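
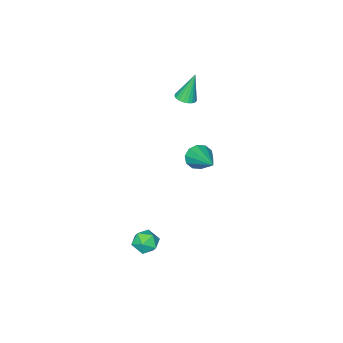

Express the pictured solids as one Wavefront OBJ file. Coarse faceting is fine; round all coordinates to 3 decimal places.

v -2.784 -1.51 2.898
v -2.462 -1.054 2.932
v -3.236 -1.31 4.482
v -2.665 -0.964 2.862
v -2.889 -0.969 2.799
v -3.095 -1.067 2.753
v -3.247 -1.242 2.732
v -3.319 -1.464 2.739
v -3.299 -1.693 2.774
v -3.189 -1.891 2.83
v -3.01 -2.023 2.898
v -2.791 -2.066 2.966
v -2.572 -2.013 3.022
v -2.389 -1.873 3.056
v -2.274 -1.671 3.063
v -2.248 -1.44 3.042
v -2.314 -1.222 2.995
v 0.788 2.885 3.183
v 1.054 2.5 3.691
v 1.532 4.495 4.017
v 1.344 2.526 3.38
v 1.422 2.69 2.994
v 1.258 2.928 2.68
v 0.915 3.149 2.559
v 0.523 3.27 2.676
v 0.232 3.243 2.987
v 0.154 3.079 3.373
v 0.318 2.841 3.687
v 0.662 2.62 3.808
v 3.9 3.23 -1.284
v 4.379 2.847 -1.65
v 3.421 2.253 -0.89
v 3.9 1.87 -1.256
v 4.108 2.258 -0.692
v 4.404 2.861 -0.936
v 3.396 2.239 -1.604
v 3.692 2.842 -1.848
v 4.068 2.234 -1.848
v 4.508 2.246 -1.285
v 3.292 2.854 -1.255
v 3.732 2.866 -0.692
f 2 1 4
f 2 4 3
f 4 1 5
f 4 5 3
f 5 1 6
f 5 6 3
f 6 1 7
f 6 7 3
f 7 1 8
f 7 8 3
f 8 1 9
f 8 9 3
f 9 1 10
f 9 10 3
f 10 1 11
f 10 11 3
f 11 1 12
f 11 12 3
f 12 1 13
f 12 13 3
f 13 1 14
f 13 14 3
f 14 1 15
f 14 15 3
f 15 1 16
f 15 16 3
f 16 1 17
f 16 17 3
f 17 1 2
f 17 2 3
f 19 18 21
f 19 21 20
f 21 18 22
f 21 22 20
f 22 18 23
f 22 23 20
f 23 18 24
f 23 24 20
f 24 18 25
f 24 25 20
f 25 18 26
f 25 26 20
f 26 18 27
f 26 27 20
f 27 18 28
f 27 28 20
f 28 18 29
f 28 29 20
f 29 18 19
f 29 19 20
f 30 41 35
f 30 35 31
f 30 31 37
f 30 37 40
f 30 40 41
f 31 35 39
f 35 41 34
f 41 40 32
f 40 37 36
f 37 31 38
f 33 39 34
f 33 34 32
f 33 32 36
f 33 36 38
f 33 38 39
f 34 39 35
f 32 34 41
f 36 32 40
f 38 36 37
f 39 38 31



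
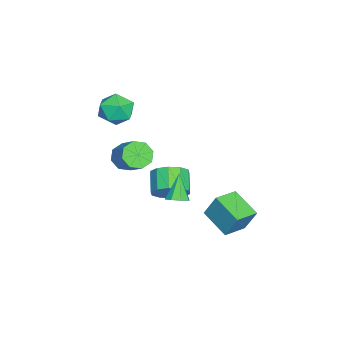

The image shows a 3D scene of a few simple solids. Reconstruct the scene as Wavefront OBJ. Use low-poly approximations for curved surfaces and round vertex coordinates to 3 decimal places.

v 0.311 -0.607 -2.658
v 0.933 -1.189 -1.994
v -0.229 -1.476 -1.158
v -0.851 -0.893 -1.822
v 0.933 -0.558 -1.777
v -0.229 -0.845 -0.941
v 0.696 0.054 -1.896
v -0.465 -0.232 -1.06
v 0.312 0.414 -2.306
v -0.85 0.128 -1.47
v -0.072 0.384 -2.851
v -1.234 0.098 -2.015
v -0.311 -0.024 -3.322
v -1.473 -0.311 -2.486
v -0.311 -0.655 -3.539
v -1.473 -0.942 -2.703
v -0.075 -1.268 -3.42
v -1.236 -1.554 -2.584
v 0.31 -1.628 -3.01
v -0.852 -1.914 -2.174
v 0.694 -1.598 -2.465
v -0.468 -1.884 -1.629
v -0.46 -3.319 4.025
v 0.302 -2.552 4.298
v 0.838 -4.368 3.342
v 1.6 -3.601 3.615
v 1.078 -4.176 4.414
v 0.275 -3.528 4.836
v 0.865 -3.392 2.804
v 0.062 -2.744 3.226
v 1.121 -2.598 3.543
v 1.252 -3.082 4.538
v -0.112 -3.838 3.102
v 0.019 -4.322 4.097
v 0.75 2.359 -2.916
v 0.927 3.02 -1.469
v 1.816 3.702 -3.66
v 1.993 4.364 -2.214
v 1.947 1.536 -2.686
v 2.124 2.198 -1.24
v 3.013 2.88 -3.431
v 3.19 3.541 -1.984
v 1.736 -2.649 1.003
v 2.165 -2.325 0.294
v 3.193 -1.466 1.308
v 2.764 -1.791 2.017
v 1.644 -1.93 0.487
v 2.672 -1.071 1.501
v 1.178 -1.956 0.982
v 2.206 -1.098 1.997
v 1.038 -2.389 1.49
v 2.066 -1.53 2.504
v 1.307 -2.974 1.712
v 2.335 -2.115 2.726
v 1.828 -3.369 1.519
v 2.856 -2.51 2.533
v 2.294 -3.342 1.023
v 3.322 -2.484 2.038
v 2.434 -2.91 0.516
v 3.462 -2.051 1.53
v 4.39 0.624 0.064
v 4.86 0.923 0.418
v 3.43 0.536 1.416
v 4.537 1.251 0.209
v 4.127 1.211 -0.084
v 3.872 0.828 -0.29
v 3.92 0.325 -0.289
v 4.243 -0.003 -0.081
v 4.652 0.037 0.212
v 4.908 0.421 0.419
f 2 1 5
f 2 5 3
f 3 5 6
f 3 6 4
f 5 1 7
f 5 7 6
f 6 7 8
f 6 8 4
f 7 1 9
f 7 9 8
f 8 9 10
f 8 10 4
f 9 1 11
f 9 11 10
f 10 11 12
f 10 12 4
f 11 1 13
f 11 13 12
f 12 13 14
f 12 14 4
f 13 1 15
f 13 15 14
f 14 15 16
f 14 16 4
f 15 1 17
f 15 17 16
f 16 17 18
f 16 18 4
f 17 1 19
f 17 19 18
f 18 19 20
f 18 20 4
f 19 1 21
f 19 21 20
f 20 21 22
f 20 22 4
f 21 1 2
f 21 2 22
f 22 2 3
f 22 3 4
f 23 34 28
f 23 28 24
f 23 24 30
f 23 30 33
f 23 33 34
f 24 28 32
f 28 34 27
f 34 33 25
f 33 30 29
f 30 24 31
f 26 32 27
f 26 27 25
f 26 25 29
f 26 29 31
f 26 31 32
f 27 32 28
f 25 27 34
f 29 25 33
f 31 29 30
f 32 31 24
f 36 38 35
f 39 36 35
f 35 38 37
f 37 39 35
f 36 42 38
f 40 36 39
f 40 42 36
f 38 42 37
f 41 39 37
f 37 42 41
f 41 40 39
f 42 40 41
f 44 43 47
f 44 47 45
f 45 47 48
f 45 48 46
f 47 43 49
f 47 49 48
f 48 49 50
f 48 50 46
f 49 43 51
f 49 51 50
f 50 51 52
f 50 52 46
f 51 43 53
f 51 53 52
f 52 53 54
f 52 54 46
f 53 43 55
f 53 55 54
f 54 55 56
f 54 56 46
f 55 43 57
f 55 57 56
f 56 57 58
f 56 58 46
f 57 43 59
f 57 59 58
f 58 59 60
f 58 60 46
f 59 43 44
f 59 44 60
f 60 44 45
f 60 45 46
f 62 61 64
f 62 64 63
f 64 61 65
f 64 65 63
f 65 61 66
f 65 66 63
f 66 61 67
f 66 67 63
f 67 61 68
f 67 68 63
f 68 61 69
f 68 69 63
f 69 61 70
f 69 70 63
f 70 61 62
f 70 62 63



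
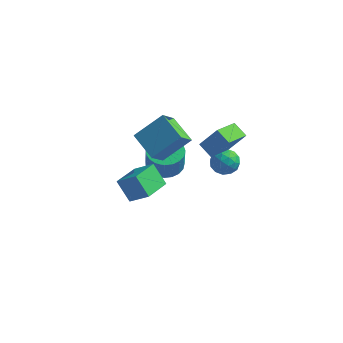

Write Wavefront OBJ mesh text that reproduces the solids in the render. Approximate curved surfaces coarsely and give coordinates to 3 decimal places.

v -3.004 -4.602 0.269
v -1.923 -4.656 1.108
v -2.748 -2.998 0.042
v -1.667 -3.052 0.881
v -2.173 -4.888 -0.821
v -1.092 -4.942 0.018
v -1.917 -3.284 -1.048
v -0.836 -3.338 -0.209
v 0.501 1.876 -1.204
v 0.158 0.265 -0.642
v -0.307 2.222 -0.706
v -0.65 0.611 -0.145
v 1.39 2.129 0.065
v 1.047 0.518 0.626
v 0.582 2.475 0.562
v 0.239 0.864 1.124
v -0.654 3.448 -2.922
v 0.221 3.524 -2.829
v -0.461 2.476 -3.951
v 0.414 2.552 -3.858
v -0.067 2.179 -3.218
v -0.187 2.78 -2.582
v -0.053 3.22 -4.198
v -0.173 3.821 -3.562
v 0.592 3.382 -3.618
v 0.584 2.74 -3.012
v -0.824 3.26 -3.768
v -0.832 2.618 -3.162
v -0.233 3.572 -2.785
v -0.007 2.428 -3.995
v -0.29 2.21 -3.619
v 0.225 2.254 -3.564
v -0.473 3.135 -2.64
v 0.041 3.179 -2.585
v -0.128 2.389 -2.814
v -0.281 2.821 -4.195
v 0.233 2.865 -4.14
v -0.465 3.746 -3.216
v 0.05 3.79 -3.161
v -0.112 3.611 -3.966
v 0.499 3.533 -3.194
v 0.613 2.961 -3.799
v 0.338 3.354 -3.999
v 0.268 3.707 -3.625
v 0.494 3.155 -2.838
v 0.607 2.583 -3.443
v 0.324 2.365 -3.067
v 0.254 2.718 -2.693
v 0.712 3.072 -3.302
v -0.847 3.417 -3.337
v -0.734 2.845 -3.942
v -0.494 3.282 -4.087
v -0.564 3.635 -3.713
v -0.853 3.039 -2.981
v -0.739 2.467 -3.586
v -0.508 2.293 -3.155
v -0.578 2.646 -2.781
v -0.952 2.928 -3.478
v -3.955 -0.386 0.268
v -2.734 0.624 1.569
v -3.746 0.59 -0.685
v -2.525 1.599 0.616
v -2.535 -1.299 -0.356
v -1.314 -0.29 0.945
v -2.326 -0.324 -1.309
v -1.105 0.686 -0.008
v -3.294 2.18 -3.992
v -2.233 2.236 -4.123
v -2.026 1.837 -2.619
v -3.086 1.78 -2.488
v -2.333 2.651 -3.999
v -2.126 2.252 -2.495
v -2.599 2.985 -3.874
v -2.392 2.586 -2.37
v -2.986 3.18 -3.769
v -2.778 2.78 -2.265
v -3.425 3.201 -3.703
v -3.218 2.802 -2.199
v -3.842 3.046 -3.686
v -3.634 2.647 -2.182
v -4.164 2.741 -3.723
v -3.956 2.342 -2.219
v -4.335 2.339 -3.806
v -4.128 1.94 -2.302
v -4.327 1.91 -3.921
v -4.119 1.511 -2.417
v -4.14 1.527 -4.049
v -3.932 1.128 -2.545
v -3.806 1.257 -4.166
v -3.599 0.857 -2.662
v -3.384 1.146 -4.254
v -3.177 0.747 -2.75
v -2.946 1.214 -4.296
v -2.739 0.815 -2.792
v -2.569 1.449 -4.286
v -2.361 1.05 -2.782
v -2.317 1.811 -4.225
v -2.109 1.411 -2.721
f 2 4 1
f 5 2 1
f 1 4 3
f 3 5 1
f 2 8 4
f 6 2 5
f 6 8 2
f 4 8 3
f 7 5 3
f 3 8 7
f 7 6 5
f 8 6 7
f 10 12 9
f 13 10 9
f 9 12 11
f 11 13 9
f 10 16 12
f 14 10 13
f 14 16 10
f 12 16 11
f 15 13 11
f 11 16 15
f 15 14 13
f 16 14 15
f 17 54 33
f 54 28 57
f 33 57 22
f 54 57 33
f 17 33 29
f 33 22 34
f 29 34 18
f 33 34 29
f 17 29 38
f 29 18 39
f 38 39 24
f 29 39 38
f 17 38 50
f 38 24 53
f 50 53 27
f 38 53 50
f 17 50 54
f 50 27 58
f 54 58 28
f 50 58 54
f 18 34 45
f 34 22 48
f 45 48 26
f 34 48 45
f 22 57 35
f 57 28 56
f 35 56 21
f 57 56 35
f 28 58 55
f 58 27 51
f 55 51 19
f 58 51 55
f 27 53 52
f 53 24 40
f 52 40 23
f 53 40 52
f 24 39 44
f 39 18 41
f 44 41 25
f 39 41 44
f 20 46 32
f 46 26 47
f 32 47 21
f 46 47 32
f 20 32 30
f 32 21 31
f 30 31 19
f 32 31 30
f 20 30 37
f 30 19 36
f 37 36 23
f 30 36 37
f 20 37 42
f 37 23 43
f 42 43 25
f 37 43 42
f 20 42 46
f 42 25 49
f 46 49 26
f 42 49 46
f 21 47 35
f 47 26 48
f 35 48 22
f 47 48 35
f 19 31 55
f 31 21 56
f 55 56 28
f 31 56 55
f 23 36 52
f 36 19 51
f 52 51 27
f 36 51 52
f 25 43 44
f 43 23 40
f 44 40 24
f 43 40 44
f 26 49 45
f 49 25 41
f 45 41 18
f 49 41 45
f 60 62 59
f 63 60 59
f 59 62 61
f 61 63 59
f 60 66 62
f 64 60 63
f 64 66 60
f 62 66 61
f 65 63 61
f 61 66 65
f 65 64 63
f 66 64 65
f 68 67 71
f 68 71 69
f 69 71 72
f 69 72 70
f 71 67 73
f 71 73 72
f 72 73 74
f 72 74 70
f 73 67 75
f 73 75 74
f 74 75 76
f 74 76 70
f 75 67 77
f 75 77 76
f 76 77 78
f 76 78 70
f 77 67 79
f 77 79 78
f 78 79 80
f 78 80 70
f 79 67 81
f 79 81 80
f 80 81 82
f 80 82 70
f 81 67 83
f 81 83 82
f 82 83 84
f 82 84 70
f 83 67 85
f 83 85 84
f 84 85 86
f 84 86 70
f 85 67 87
f 85 87 86
f 86 87 88
f 86 88 70
f 87 67 89
f 87 89 88
f 88 89 90
f 88 90 70
f 89 67 91
f 89 91 90
f 90 91 92
f 90 92 70
f 91 67 93
f 91 93 92
f 92 93 94
f 92 94 70
f 93 67 95
f 93 95 94
f 94 95 96
f 94 96 70
f 95 67 97
f 95 97 96
f 96 97 98
f 96 98 70
f 97 67 68
f 97 68 98
f 98 68 69
f 98 69 70



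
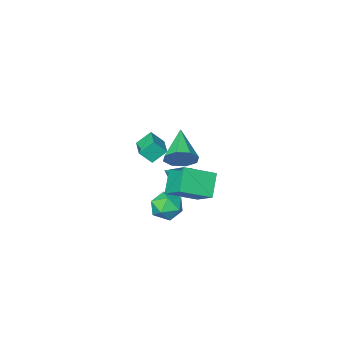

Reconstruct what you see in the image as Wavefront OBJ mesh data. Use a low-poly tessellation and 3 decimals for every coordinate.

v 2.399 0.533 -3.771
v 3.366 0.247 -3.806
v 1.934 -1.007 -4.054
v 2.901 -1.293 -4.089
v 2.493 -0.999 -3.214
v 2.781 -0.048 -3.039
v 2.519 -0.712 -4.821
v 2.807 0.239 -4.646
v 3.441 -0.522 -4.455
v 3.425 -0.7 -3.462
v 1.875 -0.06 -4.398
v 1.859 -0.238 -3.405
v 1.117 -3.345 -1.009
v 1.74 -3.692 -0.252
v 1.699 -1.992 -0.867
v 2.322 -2.339 -0.11
v 1.898 -3.601 -1.77
v 2.521 -3.948 -1.013
v 2.48 -2.248 -1.628
v 3.103 -2.595 -0.871
v 0.478 -1.939 -3.634
v 1.107 -1.704 -4.292
v 1.982 -1.801 -2.146
v 0.827 -1.175 -4.057
v 0.383 -1.004 -3.625
v -0.016 -1.27 -3.196
v -0.184 -1.849 -2.973
v -0.042 -2.47 -3.059
v 0.343 -2.843 -3.414
v 0.792 -2.793 -3.872
v 1.093 -2.343 -4.218
v 3.259 0.953 -0.041
v 3.231 2.401 0.994
v 1.593 1.45 -0.781
v 1.565 2.898 0.253
v 3.995 1.762 -1.153
v 3.967 3.21 -0.119
v 2.329 2.259 -1.894
v 2.301 3.707 -0.859
v 4.396 4.111 2.988
v 4.808 4.341 3.777
v 3.464 2.469 3.952
v 4.181 4.652 3.7
v 3.68 4.646 3.206
v 3.598 4.326 2.583
v 3.984 3.881 2.198
v 4.611 3.57 2.275
v 5.112 3.576 2.77
v 5.194 3.895 3.392
f 1 12 6
f 1 6 2
f 1 2 8
f 1 8 11
f 1 11 12
f 2 6 10
f 6 12 5
f 12 11 3
f 11 8 7
f 8 2 9
f 4 10 5
f 4 5 3
f 4 3 7
f 4 7 9
f 4 9 10
f 5 10 6
f 3 5 12
f 7 3 11
f 9 7 8
f 10 9 2
f 14 16 13
f 17 14 13
f 13 16 15
f 15 17 13
f 14 20 16
f 18 14 17
f 18 20 14
f 16 20 15
f 19 17 15
f 15 20 19
f 19 18 17
f 20 18 19
f 22 21 24
f 22 24 23
f 24 21 25
f 24 25 23
f 25 21 26
f 25 26 23
f 26 21 27
f 26 27 23
f 27 21 28
f 27 28 23
f 28 21 29
f 28 29 23
f 29 21 30
f 29 30 23
f 30 21 31
f 30 31 23
f 31 21 22
f 31 22 23
f 33 35 32
f 36 33 32
f 32 35 34
f 34 36 32
f 33 39 35
f 37 33 36
f 37 39 33
f 35 39 34
f 38 36 34
f 34 39 38
f 38 37 36
f 39 37 38
f 41 40 43
f 41 43 42
f 43 40 44
f 43 44 42
f 44 40 45
f 44 45 42
f 45 40 46
f 45 46 42
f 46 40 47
f 46 47 42
f 47 40 48
f 47 48 42
f 48 40 49
f 48 49 42
f 49 40 41
f 49 41 42



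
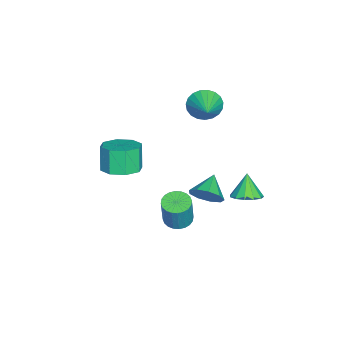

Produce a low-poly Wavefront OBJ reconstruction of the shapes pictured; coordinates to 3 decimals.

v 0.344 0.774 -2.718
v 0.704 0.355 -1.969
v -0.864 0.906 -2.062
v 0.794 0.984 -1.931
v 0.673 1.514 -2.261
v 0.398 1.698 -2.805
v 0.098 1.45 -3.307
v -0.087 0.885 -3.534
v -0.071 0.268 -3.379
v 0.14 -0.112 -2.914
v 0.446 -0.078 -2.358
v -1.843 0.179 2.452
v -1.418 -0.08 1.666
v -0.397 0.621 3.088
v -1.499 0.292 1.595
v -1.641 0.643 1.671
v -1.817 0.915 1.883
v -1.997 1.059 2.193
v -2.151 1.051 2.548
v -2.252 0.893 2.886
v -2.282 0.611 3.149
v -2.236 0.254 3.291
v -2.122 -0.115 3.288
v -1.959 -0.434 3.141
v -1.777 -0.646 2.874
v -1.606 -0.716 2.535
v -1.476 -0.631 2.18
v -1.409 -0.406 1.873
v 2.937 -0.056 -2.258
v 3.392 -0.628 -2.372
v 3.818 -0.616 -0.737
v 3.363 -0.044 -0.622
v 3.569 -0.405 -2.42
v 3.995 -0.393 -0.784
v 3.65 -0.129 -2.443
v 4.076 -0.117 -0.807
v 3.622 0.158 -2.438
v 4.048 0.17 -0.802
v 3.49 0.413 -2.405
v 3.916 0.425 -0.77
v 3.274 0.596 -2.35
v 3.7 0.608 -0.715
v 3.006 0.68 -2.281
v 3.432 0.692 -0.646
v 2.728 0.652 -2.209
v 3.154 0.664 -0.573
v 2.482 0.516 -2.143
v 2.908 0.528 -0.508
v 2.305 0.293 -2.096
v 2.731 0.305 -0.46
v 2.224 0.017 -2.073
v 2.65 0.029 -0.437
v 2.252 -0.27 -2.078
v 2.678 -0.258 -0.442
v 2.384 -0.525 -2.11
v 2.81 -0.513 -0.475
v 2.6 -0.708 -2.165
v 3.026 -0.696 -0.53
v 2.868 -0.792 -2.234
v 3.294 -0.78 -0.599
v 3.146 -0.764 -2.307
v 3.572 -0.752 -0.671
v 0.193 -3.575 -1.574
v 1.069 -3.111 -1.199
v 0.543 -3.241 0.189
v -0.333 -3.705 -0.186
v 0.484 -2.576 -1.37
v -0.042 -2.706 0.018
v -0.272 -2.626 -1.661
v -0.798 -2.757 -0.273
v -0.755 -3.232 -1.901
v -1.281 -3.362 -0.513
v -0.683 -4.039 -1.949
v -1.209 -4.169 -0.561
v -0.098 -4.574 -1.778
v -0.624 -4.704 -0.39
v 0.658 -4.523 -1.487
v 0.132 -4.654 -0.099
v 1.141 -3.918 -1.247
v 0.615 -4.048 0.141
v -0.7 2.605 -3.314
v 0.056 2.629 -2.906
v -1.36 2.475 -2.086
v -0.096 3.088 -2.939
v -0.44 3.394 -3.091
v -0.867 3.449 -3.314
v -1.241 3.236 -3.537
v -1.443 2.823 -3.689
v -1.409 2.341 -3.723
v -1.151 1.942 -3.626
v -0.749 1.754 -3.431
v -0.332 1.837 -3.198
v -0.032 2.163 -3.002
f 2 1 4
f 2 4 3
f 4 1 5
f 4 5 3
f 5 1 6
f 5 6 3
f 6 1 7
f 6 7 3
f 7 1 8
f 7 8 3
f 8 1 9
f 8 9 3
f 9 1 10
f 9 10 3
f 10 1 11
f 10 11 3
f 11 1 2
f 11 2 3
f 13 12 15
f 13 15 14
f 15 12 16
f 15 16 14
f 16 12 17
f 16 17 14
f 17 12 18
f 17 18 14
f 18 12 19
f 18 19 14
f 19 12 20
f 19 20 14
f 20 12 21
f 20 21 14
f 21 12 22
f 21 22 14
f 22 12 23
f 22 23 14
f 23 12 24
f 23 24 14
f 24 12 25
f 24 25 14
f 25 12 26
f 25 26 14
f 26 12 27
f 26 27 14
f 27 12 28
f 27 28 14
f 28 12 13
f 28 13 14
f 30 29 33
f 30 33 31
f 31 33 34
f 31 34 32
f 33 29 35
f 33 35 34
f 34 35 36
f 34 36 32
f 35 29 37
f 35 37 36
f 36 37 38
f 36 38 32
f 37 29 39
f 37 39 38
f 38 39 40
f 38 40 32
f 39 29 41
f 39 41 40
f 40 41 42
f 40 42 32
f 41 29 43
f 41 43 42
f 42 43 44
f 42 44 32
f 43 29 45
f 43 45 44
f 44 45 46
f 44 46 32
f 45 29 47
f 45 47 46
f 46 47 48
f 46 48 32
f 47 29 49
f 47 49 48
f 48 49 50
f 48 50 32
f 49 29 51
f 49 51 50
f 50 51 52
f 50 52 32
f 51 29 53
f 51 53 52
f 52 53 54
f 52 54 32
f 53 29 55
f 53 55 54
f 54 55 56
f 54 56 32
f 55 29 57
f 55 57 56
f 56 57 58
f 56 58 32
f 57 29 59
f 57 59 58
f 58 59 60
f 58 60 32
f 59 29 61
f 59 61 60
f 60 61 62
f 60 62 32
f 61 29 30
f 61 30 62
f 62 30 31
f 62 31 32
f 64 63 67
f 64 67 65
f 65 67 68
f 65 68 66
f 67 63 69
f 67 69 68
f 68 69 70
f 68 70 66
f 69 63 71
f 69 71 70
f 70 71 72
f 70 72 66
f 71 63 73
f 71 73 72
f 72 73 74
f 72 74 66
f 73 63 75
f 73 75 74
f 74 75 76
f 74 76 66
f 75 63 77
f 75 77 76
f 76 77 78
f 76 78 66
f 77 63 79
f 77 79 78
f 78 79 80
f 78 80 66
f 79 63 64
f 79 64 80
f 80 64 65
f 80 65 66
f 82 81 84
f 82 84 83
f 84 81 85
f 84 85 83
f 85 81 86
f 85 86 83
f 86 81 87
f 86 87 83
f 87 81 88
f 87 88 83
f 88 81 89
f 88 89 83
f 89 81 90
f 89 90 83
f 90 81 91
f 90 91 83
f 91 81 92
f 91 92 83
f 92 81 93
f 92 93 83
f 93 81 82
f 93 82 83



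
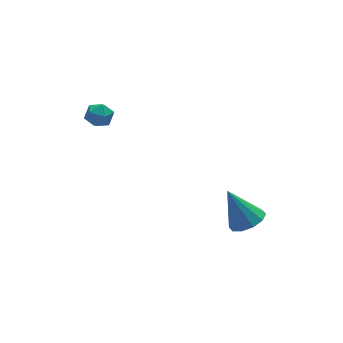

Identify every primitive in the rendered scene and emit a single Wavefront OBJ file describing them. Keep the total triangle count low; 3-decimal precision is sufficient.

v 0.611 -2.244 -3.354
v 0.96 -2.845 -2.938
v 0.069 -1.516 -1.846
v 1.297 -2.479 -2.994
v 1.372 -2.023 -3.187
v 1.156 -1.652 -3.444
v 0.732 -1.507 -3.667
v 0.261 -1.643 -3.77
v -0.076 -2.009 -3.714
v -0.15 -2.465 -3.521
v 0.066 -2.836 -3.264
v 0.49 -2.982 -3.041
v -3.404 3.64 0.112
v -2.943 3.549 0.564
v -3.777 2.671 0.296
v -3.316 2.58 0.748
v -3.798 3.005 0.856
v -3.568 3.604 0.742
v -3.152 2.616 0.118
v -2.922 3.215 0.004
v -2.787 2.916 0.568
v -3.187 3.156 1.024
v -3.533 3.064 -0.164
v -3.933 3.304 0.292
f 2 1 4
f 2 4 3
f 4 1 5
f 4 5 3
f 5 1 6
f 5 6 3
f 6 1 7
f 6 7 3
f 7 1 8
f 7 8 3
f 8 1 9
f 8 9 3
f 9 1 10
f 9 10 3
f 10 1 11
f 10 11 3
f 11 1 12
f 11 12 3
f 12 1 2
f 12 2 3
f 13 24 18
f 13 18 14
f 13 14 20
f 13 20 23
f 13 23 24
f 14 18 22
f 18 24 17
f 24 23 15
f 23 20 19
f 20 14 21
f 16 22 17
f 16 17 15
f 16 15 19
f 16 19 21
f 16 21 22
f 17 22 18
f 15 17 24
f 19 15 23
f 21 19 20
f 22 21 14



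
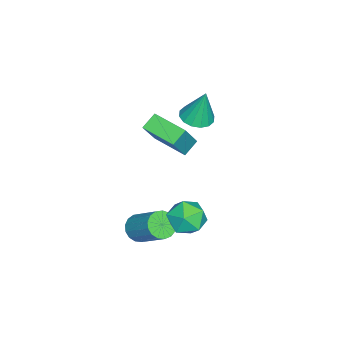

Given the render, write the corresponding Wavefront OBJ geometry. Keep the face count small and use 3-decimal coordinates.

v -2.486 -0.329 1.481
v -1.999 -1.101 1.656
v -2.414 0.169 3.479
v -1.668 -0.764 1.56
v -1.557 -0.311 1.443
v -1.695 0.138 1.336
v -2.044 0.462 1.268
v -2.512 0.574 1.257
v -2.973 0.444 1.306
v -3.304 0.107 1.402
v -3.415 -0.346 1.519
v -3.277 -0.795 1.626
v -2.928 -1.119 1.694
v -2.46 -1.231 1.705
v -3.275 -2.886 -1.664
v -4.082 -2.505 -1.074
v -2.554 -0.972 -1.913
v -3.361 -0.591 -1.324
v -2.059 -3.109 0.144
v -2.866 -2.728 0.733
v -1.338 -1.195 -0.106
v -2.145 -0.814 0.484
v 1.9 -1.88 -4.302
v 2.399 -1.562 -4.898
v 3.16 -0.083 -3.474
v 2.66 -0.4 -2.878
v 2.059 -1.351 -4.936
v 2.819 0.128 -3.511
v 1.682 -1.261 -4.828
v 2.443 0.218 -3.403
v 1.355 -1.313 -4.6
v 2.116 0.166 -3.175
v 1.153 -1.495 -4.303
v 1.914 -0.016 -2.879
v 1.122 -1.764 -4.007
v 1.882 -0.285 -2.582
v 1.269 -2.06 -3.778
v 2.029 -0.581 -2.353
v 1.561 -2.315 -3.669
v 2.321 -0.836 -2.244
v 1.93 -2.47 -3.706
v 2.69 -0.991 -2.281
v 2.292 -2.49 -3.879
v 3.053 -1.01 -2.454
v 2.565 -2.369 -4.149
v 3.325 -0.89 -2.724
v 2.685 -2.137 -4.454
v 3.445 -0.658 -3.029
v 2.625 -1.846 -4.725
v 3.386 -0.367 -3.3
v 1.846 1.168 -1.313
v 2.36 1.855 -2.057
v 3.3 0.045 -1.343
v 3.814 0.732 -2.087
v 3.656 1.073 -1.015
v 2.757 1.766 -0.996
v 2.903 0.134 -2.404
v 2.004 0.827 -2.385
v 3.013 1.216 -2.731
v 3.479 1.796 -1.873
v 2.181 0.104 -1.527
v 2.647 0.684 -0.669
f 2 1 4
f 2 4 3
f 4 1 5
f 4 5 3
f 5 1 6
f 5 6 3
f 6 1 7
f 6 7 3
f 7 1 8
f 7 8 3
f 8 1 9
f 8 9 3
f 9 1 10
f 9 10 3
f 10 1 11
f 10 11 3
f 11 1 12
f 11 12 3
f 12 1 13
f 12 13 3
f 13 1 14
f 13 14 3
f 14 1 2
f 14 2 3
f 16 18 15
f 19 16 15
f 15 18 17
f 17 19 15
f 16 22 18
f 20 16 19
f 20 22 16
f 18 22 17
f 21 19 17
f 17 22 21
f 21 20 19
f 22 20 21
f 24 23 27
f 24 27 25
f 25 27 28
f 25 28 26
f 27 23 29
f 27 29 28
f 28 29 30
f 28 30 26
f 29 23 31
f 29 31 30
f 30 31 32
f 30 32 26
f 31 23 33
f 31 33 32
f 32 33 34
f 32 34 26
f 33 23 35
f 33 35 34
f 34 35 36
f 34 36 26
f 35 23 37
f 35 37 36
f 36 37 38
f 36 38 26
f 37 23 39
f 37 39 38
f 38 39 40
f 38 40 26
f 39 23 41
f 39 41 40
f 40 41 42
f 40 42 26
f 41 23 43
f 41 43 42
f 42 43 44
f 42 44 26
f 43 23 45
f 43 45 44
f 44 45 46
f 44 46 26
f 45 23 47
f 45 47 46
f 46 47 48
f 46 48 26
f 47 23 49
f 47 49 48
f 48 49 50
f 48 50 26
f 49 23 24
f 49 24 50
f 50 24 25
f 50 25 26
f 51 62 56
f 51 56 52
f 51 52 58
f 51 58 61
f 51 61 62
f 52 56 60
f 56 62 55
f 62 61 53
f 61 58 57
f 58 52 59
f 54 60 55
f 54 55 53
f 54 53 57
f 54 57 59
f 54 59 60
f 55 60 56
f 53 55 62
f 57 53 61
f 59 57 58
f 60 59 52



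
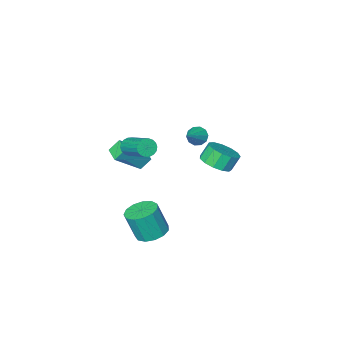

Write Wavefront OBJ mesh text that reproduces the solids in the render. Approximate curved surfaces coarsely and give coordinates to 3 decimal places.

v -0.551 2.606 1.301
v 0.269 2.226 1.816
v -0.31 2.274 2.774
v -1.129 2.654 2.259
v 0.327 2.809 1.821
v -0.252 2.857 2.779
v 0.106 3.328 1.661
v -0.473 3.376 2.619
v -0.324 3.617 1.387
v -0.903 3.666 2.345
v -0.825 3.585 1.086
v -1.404 3.634 2.043
v -1.239 3.243 0.852
v -1.818 3.291 1.81
v -1.435 2.698 0.762
v -2.014 2.746 1.719
v -1.35 2.124 0.842
v -1.929 2.172 1.8
v -1.011 1.703 1.069
v -1.59 1.751 2.026
v -0.526 1.568 1.369
v -1.105 1.617 2.326
v -0.049 1.763 1.647
v -0.628 1.812 2.605
v 1.481 -1.748 0.665
v 3.105 -1.968 1.995
v 1.722 -0.691 0.546
v 3.345 -0.912 1.876
v 2.075 -1.968 -0.096
v 3.698 -2.189 1.234
v 2.315 -0.912 -0.215
v 3.939 -1.132 1.115
v -3.048 -3.02 -0.635
v -2.595 -3.548 -0.822
v -1.792 -2.28 0.315
v -2.559 -3.222 -1.123
v -2.71 -2.82 -1.238
v -2.99 -2.494 -1.122
v -3.292 -2.368 -0.821
v -3.501 -2.492 -0.448
v -3.537 -2.818 -0.146
v -3.386 -3.22 -0.032
v -3.106 -3.547 -0.147
v -2.804 -3.672 -0.449
v 3.757 0.351 3.092
v 4.048 0.625 2.592
v 4.094 2.463 3.628
v 3.803 2.189 4.128
v 3.772 0.665 2.535
v 3.818 2.503 3.57
v 3.493 0.642 2.587
v 3.539 2.48 3.623
v 3.266 0.562 2.74
v 3.312 2.4 3.775
v 3.136 0.44 2.962
v 3.183 2.278 3.998
v 3.13 0.3 3.21
v 3.176 2.138 4.246
v 3.247 0.171 3.435
v 3.294 2.008 4.471
v 3.466 0.077 3.592
v 3.512 1.915 4.628
v 3.742 0.037 3.65
v 3.788 1.875 4.685
v 4.021 0.06 3.597
v 4.067 1.898 4.633
v 4.248 0.14 3.445
v 4.294 1.978 4.48
v 4.377 0.262 3.222
v 4.424 2.1 4.258
v 4.384 0.402 2.974
v 4.43 2.24 4.01
v 4.266 0.532 2.749
v 4.313 2.369 3.785
v 2.542 0.65 -4.783
v 3.569 0.727 -5.035
v 4.065 0.287 -3.148
v 3.038 0.21 -2.897
v 3.396 1.272 -4.863
v 3.892 0.833 -2.976
v 2.953 1.62 -4.666
v 3.449 1.18 -2.779
v 2.379 1.659 -4.505
v 2.875 1.22 -2.618
v 1.856 1.379 -4.434
v 2.353 0.939 -2.547
v 1.552 0.866 -4.473
v 2.048 0.427 -2.586
v 1.562 0.285 -4.611
v 2.058 -0.154 -2.724
v 1.883 -0.18 -4.803
v 2.379 -0.62 -2.916
v 2.413 -0.382 -4.99
v 2.909 -0.821 -3.103
v 2.984 -0.256 -5.111
v 3.48 -0.696 -3.224
v 3.415 0.157 -5.128
v 3.911 -0.282 -3.241
f 2 1 5
f 2 5 3
f 3 5 6
f 3 6 4
f 5 1 7
f 5 7 6
f 6 7 8
f 6 8 4
f 7 1 9
f 7 9 8
f 8 9 10
f 8 10 4
f 9 1 11
f 9 11 10
f 10 11 12
f 10 12 4
f 11 1 13
f 11 13 12
f 12 13 14
f 12 14 4
f 13 1 15
f 13 15 14
f 14 15 16
f 14 16 4
f 15 1 17
f 15 17 16
f 16 17 18
f 16 18 4
f 17 1 19
f 17 19 18
f 18 19 20
f 18 20 4
f 19 1 21
f 19 21 20
f 20 21 22
f 20 22 4
f 21 1 23
f 21 23 22
f 22 23 24
f 22 24 4
f 23 1 2
f 23 2 24
f 24 2 3
f 24 3 4
f 26 28 25
f 29 26 25
f 25 28 27
f 27 29 25
f 26 32 28
f 30 26 29
f 30 32 26
f 28 32 27
f 31 29 27
f 27 32 31
f 31 30 29
f 32 30 31
f 34 33 36
f 34 36 35
f 36 33 37
f 36 37 35
f 37 33 38
f 37 38 35
f 38 33 39
f 38 39 35
f 39 33 40
f 39 40 35
f 40 33 41
f 40 41 35
f 41 33 42
f 41 42 35
f 42 33 43
f 42 43 35
f 43 33 44
f 43 44 35
f 44 33 34
f 44 34 35
f 46 45 49
f 46 49 47
f 47 49 50
f 47 50 48
f 49 45 51
f 49 51 50
f 50 51 52
f 50 52 48
f 51 45 53
f 51 53 52
f 52 53 54
f 52 54 48
f 53 45 55
f 53 55 54
f 54 55 56
f 54 56 48
f 55 45 57
f 55 57 56
f 56 57 58
f 56 58 48
f 57 45 59
f 57 59 58
f 58 59 60
f 58 60 48
f 59 45 61
f 59 61 60
f 60 61 62
f 60 62 48
f 61 45 63
f 61 63 62
f 62 63 64
f 62 64 48
f 63 45 65
f 63 65 64
f 64 65 66
f 64 66 48
f 65 45 67
f 65 67 66
f 66 67 68
f 66 68 48
f 67 45 69
f 67 69 68
f 68 69 70
f 68 70 48
f 69 45 71
f 69 71 70
f 70 71 72
f 70 72 48
f 71 45 73
f 71 73 72
f 72 73 74
f 72 74 48
f 73 45 46
f 73 46 74
f 74 46 47
f 74 47 48
f 76 75 79
f 76 79 77
f 77 79 80
f 77 80 78
f 79 75 81
f 79 81 80
f 80 81 82
f 80 82 78
f 81 75 83
f 81 83 82
f 82 83 84
f 82 84 78
f 83 75 85
f 83 85 84
f 84 85 86
f 84 86 78
f 85 75 87
f 85 87 86
f 86 87 88
f 86 88 78
f 87 75 89
f 87 89 88
f 88 89 90
f 88 90 78
f 89 75 91
f 89 91 90
f 90 91 92
f 90 92 78
f 91 75 93
f 91 93 92
f 92 93 94
f 92 94 78
f 93 75 95
f 93 95 94
f 94 95 96
f 94 96 78
f 95 75 97
f 95 97 96
f 96 97 98
f 96 98 78
f 97 75 76
f 97 76 98
f 98 76 77
f 98 77 78



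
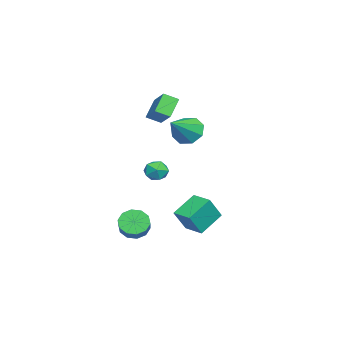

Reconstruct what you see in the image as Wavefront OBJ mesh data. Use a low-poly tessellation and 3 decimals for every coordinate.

v 2.593 0.656 -3.643
v 3.025 0.426 -4.211
v 4.259 0.755 -3.405
v 3.827 0.984 -2.837
v 2.942 0.879 -4.268
v 4.176 1.207 -3.462
v 2.725 1.246 -4.086
v 3.959 1.574 -3.28
v 2.458 1.388 -3.735
v 3.692 1.716 -2.929
v 2.243 1.25 -3.349
v 3.477 1.578 -2.543
v 2.161 0.885 -3.075
v 3.395 1.214 -2.269
v 2.244 0.433 -3.018
v 3.478 0.761 -2.212
v 2.461 0.066 -3.2
v 3.695 0.394 -2.394
v 2.728 -0.076 -3.551
v 3.962 0.252 -2.745
v 2.943 0.062 -3.937
v 4.177 0.39 -3.131
v -1.679 1.06 -1.967
v -1.33 1.318 -1.412
v -1.53 0.002 -1.568
v -1.181 0.26 -1.013
v -1.873 0.373 -1.078
v -1.966 1.027 -1.324
v -0.894 0.293 -1.656
v -0.987 0.947 -1.902
v -0.845 0.844 -1.22
v -1.45 0.894 -0.862
v -1.41 0.426 -2.118
v -2.015 0.476 -1.76
v -1.926 0.778 1.534
v -1.705 0.071 1.909
v -2.758 0.991 2.429
v -2.537 0.284 2.803
v -0.923 1.496 2.297
v -0.702 0.789 2.671
v -1.755 1.709 3.191
v -1.534 1.002 3.566
v 2.669 3.22 2.655
v 3.174 3.548 2.07
v 4.011 2.74 3.545
v 3.021 3.971 2.528
v 2.662 3.955 3.061
v 2.307 3.507 3.356
v 2.164 2.891 3.24
v 2.317 2.468 2.782
v 2.676 2.484 2.249
v 3.031 2.932 1.954
v 0.45 3.542 -3.143
v 1.097 3.122 -1.962
v 1.057 4.448 -3.153
v 1.703 4.028 -1.972
v 1.497 2.832 -3.968
v 2.143 2.412 -2.787
v 2.103 3.738 -3.978
v 2.75 3.318 -2.797
f 2 1 5
f 2 5 3
f 3 5 6
f 3 6 4
f 5 1 7
f 5 7 6
f 6 7 8
f 6 8 4
f 7 1 9
f 7 9 8
f 8 9 10
f 8 10 4
f 9 1 11
f 9 11 10
f 10 11 12
f 10 12 4
f 11 1 13
f 11 13 12
f 12 13 14
f 12 14 4
f 13 1 15
f 13 15 14
f 14 15 16
f 14 16 4
f 15 1 17
f 15 17 16
f 16 17 18
f 16 18 4
f 17 1 19
f 17 19 18
f 18 19 20
f 18 20 4
f 19 1 21
f 19 21 20
f 20 21 22
f 20 22 4
f 21 1 2
f 21 2 22
f 22 2 3
f 22 3 4
f 23 34 28
f 23 28 24
f 23 24 30
f 23 30 33
f 23 33 34
f 24 28 32
f 28 34 27
f 34 33 25
f 33 30 29
f 30 24 31
f 26 32 27
f 26 27 25
f 26 25 29
f 26 29 31
f 26 31 32
f 27 32 28
f 25 27 34
f 29 25 33
f 31 29 30
f 32 31 24
f 36 38 35
f 39 36 35
f 35 38 37
f 37 39 35
f 36 42 38
f 40 36 39
f 40 42 36
f 38 42 37
f 41 39 37
f 37 42 41
f 41 40 39
f 42 40 41
f 44 43 46
f 44 46 45
f 46 43 47
f 46 47 45
f 47 43 48
f 47 48 45
f 48 43 49
f 48 49 45
f 49 43 50
f 49 50 45
f 50 43 51
f 50 51 45
f 51 43 52
f 51 52 45
f 52 43 44
f 52 44 45
f 54 56 53
f 57 54 53
f 53 56 55
f 55 57 53
f 54 60 56
f 58 54 57
f 58 60 54
f 56 60 55
f 59 57 55
f 55 60 59
f 59 58 57
f 60 58 59



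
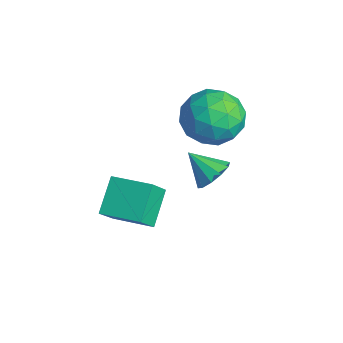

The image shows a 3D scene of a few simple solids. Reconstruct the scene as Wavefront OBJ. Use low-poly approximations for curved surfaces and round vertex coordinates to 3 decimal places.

v 0.767 -0.534 -0.277
v 0.998 -0.2 0.191
v 0.113 -1.026 0.397
v 0.702 -0.008 0.044
v 0.43 -0.016 -0.226
v 0.286 -0.222 -0.515
v 0.327 -0.548 -0.714
v 0.535 -0.868 -0.745
v 0.832 -1.06 -0.598
v 1.104 -1.052 -0.328
v 1.247 -0.845 -0.039
v 1.207 -0.52 0.159
v -1.557 -2.254 -1.992
v -1.215 -2.822 -1.165
v -0.558 -1.408 -1.826
v -0.215 -1.976 -0.998
v -0.825 -2.964 -2.782
v -0.482 -3.532 -1.954
v 0.175 -2.118 -2.615
v 0.517 -2.686 -1.788
v -1.485 0.011 0.806
v -0.903 0.779 0.506
v -0.197 -0.679 1.534
v 0.385 0.089 1.234
v -0.326 0.238 1.934
v -1.123 0.665 1.484
v 0.023 -0.565 0.556
v -0.774 -0.138 0.106
v 0.028 0.424 0.351
v -0.187 0.92 1.203
v -0.913 -0.82 0.837
v -1.128 -0.324 1.689
v -1.307 0.456 0.592
v 0.207 -0.356 1.448
v -0.211 -0.268 1.86
v 0.131 0.183 1.683
v -1.436 0.388 1.167
v -1.094 0.84 0.991
v -0.755 0.522 1.83
v -0.006 -0.74 1.049
v 0.336 -0.288 0.873
v -1.231 -0.083 0.357
v -0.889 0.368 0.18
v -0.345 -0.422 0.21
v -0.418 0.698 0.325
v 0.34 0.293 0.753
v 0.127 -0.092 0.354
v -0.341 0.159 0.089
v -0.545 0.99 0.825
v 0.213 0.584 1.253
v -0.205 0.672 1.665
v -0.674 0.923 1.401
v 0.003 0.781 0.734
v -1.313 -0.484 0.787
v -0.555 -0.89 1.215
v -0.426 -0.823 0.639
v -0.895 -0.572 0.375
v -1.44 -0.193 1.287
v -0.682 -0.598 1.715
v -0.759 -0.059 1.951
v -1.227 0.192 1.686
v -1.103 -0.681 1.306
f 2 1 4
f 2 4 3
f 4 1 5
f 4 5 3
f 5 1 6
f 5 6 3
f 6 1 7
f 6 7 3
f 7 1 8
f 7 8 3
f 8 1 9
f 8 9 3
f 9 1 10
f 9 10 3
f 10 1 11
f 10 11 3
f 11 1 12
f 11 12 3
f 12 1 2
f 12 2 3
f 14 16 13
f 17 14 13
f 13 16 15
f 15 17 13
f 14 20 16
f 18 14 17
f 18 20 14
f 16 20 15
f 19 17 15
f 15 20 19
f 19 18 17
f 20 18 19
f 21 58 37
f 58 32 61
f 37 61 26
f 58 61 37
f 21 37 33
f 37 26 38
f 33 38 22
f 37 38 33
f 21 33 42
f 33 22 43
f 42 43 28
f 33 43 42
f 21 42 54
f 42 28 57
f 54 57 31
f 42 57 54
f 21 54 58
f 54 31 62
f 58 62 32
f 54 62 58
f 22 38 49
f 38 26 52
f 49 52 30
f 38 52 49
f 26 61 39
f 61 32 60
f 39 60 25
f 61 60 39
f 32 62 59
f 62 31 55
f 59 55 23
f 62 55 59
f 31 57 56
f 57 28 44
f 56 44 27
f 57 44 56
f 28 43 48
f 43 22 45
f 48 45 29
f 43 45 48
f 24 50 36
f 50 30 51
f 36 51 25
f 50 51 36
f 24 36 34
f 36 25 35
f 34 35 23
f 36 35 34
f 24 34 41
f 34 23 40
f 41 40 27
f 34 40 41
f 24 41 46
f 41 27 47
f 46 47 29
f 41 47 46
f 24 46 50
f 46 29 53
f 50 53 30
f 46 53 50
f 25 51 39
f 51 30 52
f 39 52 26
f 51 52 39
f 23 35 59
f 35 25 60
f 59 60 32
f 35 60 59
f 27 40 56
f 40 23 55
f 56 55 31
f 40 55 56
f 29 47 48
f 47 27 44
f 48 44 28
f 47 44 48
f 30 53 49
f 53 29 45
f 49 45 22
f 53 45 49



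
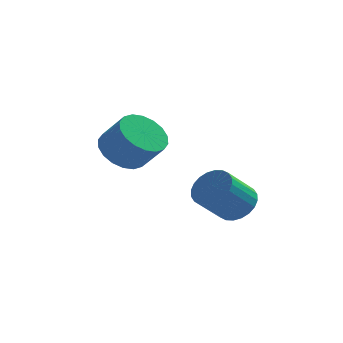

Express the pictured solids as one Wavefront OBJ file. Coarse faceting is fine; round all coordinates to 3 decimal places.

v -0.627 -0.008 -1.043
v -0.166 -0.603 -1.656
v 0.628 -1.026 -0.65
v 0.167 -0.432 -0.037
v 0.064 -0.238 -1.684
v 0.858 -0.661 -0.678
v 0.157 0.172 -1.586
v 0.951 -0.251 -0.579
v 0.095 0.546 -1.379
v 0.889 0.123 -0.373
v -0.11 0.81 -1.107
v 0.683 0.387 -0.1
v -0.418 0.912 -0.821
v 0.376 0.489 0.185
v -0.767 0.832 -0.58
v 0.027 0.409 0.427
v -1.088 0.586 -0.43
v -0.294 0.163 0.576
v -1.318 0.221 -0.402
v -0.524 -0.202 0.604
v -1.411 -0.189 -0.501
v -0.617 -0.612 0.506
v -1.349 -0.563 -0.707
v -0.555 -0.986 0.299
v -1.143 -0.827 -0.98
v -0.35 -1.25 0.027
v -0.836 -0.929 -1.265
v -0.042 -1.352 -0.259
v -0.487 -0.849 -1.507
v 0.307 -1.272 -0.5
v 3.392 -2.204 -2.383
v 4.073 -2.51 -2.094
v 3.308 -3.262 -1.089
v 2.628 -2.956 -1.377
v 4.045 -2.251 -1.922
v 3.28 -3.004 -0.917
v 3.917 -1.985 -1.82
v 3.152 -2.738 -0.815
v 3.71 -1.753 -1.803
v 2.945 -2.505 -0.798
v 3.454 -1.589 -1.875
v 2.689 -2.341 -0.87
v 3.189 -1.518 -2.024
v 2.424 -2.27 -1.019
v 2.955 -1.552 -2.228
v 2.19 -2.304 -1.223
v 2.787 -1.685 -2.455
v 2.023 -2.438 -1.45
v 2.712 -1.898 -2.671
v 1.947 -2.65 -1.666
v 2.74 -2.156 -2.843
v 1.975 -2.909 -1.838
v 2.868 -2.422 -2.945
v 2.103 -3.175 -1.94
v 3.075 -2.655 -2.962
v 2.31 -3.407 -1.957
v 3.331 -2.819 -2.89
v 2.566 -3.571 -1.885
v 3.596 -2.89 -2.741
v 2.831 -3.642 -1.736
v 3.83 -2.856 -2.537
v 3.065 -3.608 -1.532
v 3.997 -2.722 -2.31
v 3.233 -3.475 -1.305
f 2 1 5
f 2 5 3
f 3 5 6
f 3 6 4
f 5 1 7
f 5 7 6
f 6 7 8
f 6 8 4
f 7 1 9
f 7 9 8
f 8 9 10
f 8 10 4
f 9 1 11
f 9 11 10
f 10 11 12
f 10 12 4
f 11 1 13
f 11 13 12
f 12 13 14
f 12 14 4
f 13 1 15
f 13 15 14
f 14 15 16
f 14 16 4
f 15 1 17
f 15 17 16
f 16 17 18
f 16 18 4
f 17 1 19
f 17 19 18
f 18 19 20
f 18 20 4
f 19 1 21
f 19 21 20
f 20 21 22
f 20 22 4
f 21 1 23
f 21 23 22
f 22 23 24
f 22 24 4
f 23 1 25
f 23 25 24
f 24 25 26
f 24 26 4
f 25 1 27
f 25 27 26
f 26 27 28
f 26 28 4
f 27 1 29
f 27 29 28
f 28 29 30
f 28 30 4
f 29 1 2
f 29 2 30
f 30 2 3
f 30 3 4
f 32 31 35
f 32 35 33
f 33 35 36
f 33 36 34
f 35 31 37
f 35 37 36
f 36 37 38
f 36 38 34
f 37 31 39
f 37 39 38
f 38 39 40
f 38 40 34
f 39 31 41
f 39 41 40
f 40 41 42
f 40 42 34
f 41 31 43
f 41 43 42
f 42 43 44
f 42 44 34
f 43 31 45
f 43 45 44
f 44 45 46
f 44 46 34
f 45 31 47
f 45 47 46
f 46 47 48
f 46 48 34
f 47 31 49
f 47 49 48
f 48 49 50
f 48 50 34
f 49 31 51
f 49 51 50
f 50 51 52
f 50 52 34
f 51 31 53
f 51 53 52
f 52 53 54
f 52 54 34
f 53 31 55
f 53 55 54
f 54 55 56
f 54 56 34
f 55 31 57
f 55 57 56
f 56 57 58
f 56 58 34
f 57 31 59
f 57 59 58
f 58 59 60
f 58 60 34
f 59 31 61
f 59 61 60
f 60 61 62
f 60 62 34
f 61 31 63
f 61 63 62
f 62 63 64
f 62 64 34
f 63 31 32
f 63 32 64
f 64 32 33
f 64 33 34



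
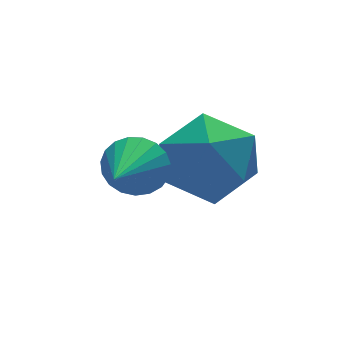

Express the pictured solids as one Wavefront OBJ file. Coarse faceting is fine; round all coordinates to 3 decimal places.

v 1.151 1.853 -2.037
v 2.28 1.399 -1.956
v 0.42 0.021 -2.104
v 1.549 -0.433 -2.023
v 1.05 0.137 -1.067
v 1.502 1.27 -1.025
v 1.198 0.15 -3.035
v 1.65 1.283 -2.993
v 2.309 0.347 -2.572
v 2.218 0.339 -1.356
v 0.482 1.081 -2.704
v 0.391 1.073 -1.488
v -0.097 1.19 -2.093
v 0.484 0.934 -1.694
v -1.123 0.03 -1.347
v 0.369 1.155 -1.507
v 0.174 1.383 -1.421
v -0.068 1.578 -1.452
v -0.315 1.705 -1.593
v -0.524 1.743 -1.821
v -0.659 1.686 -2.097
v -0.697 1.543 -2.371
v -0.632 1.339 -2.598
v -0.473 1.109 -2.737
v -0.25 0.894 -2.765
v 0 0.729 -2.677
v 0.233 0.644 -2.488
v 0.409 0.654 -2.231
v 0.498 0.756 -1.95
f 1 12 6
f 1 6 2
f 1 2 8
f 1 8 11
f 1 11 12
f 2 6 10
f 6 12 5
f 12 11 3
f 11 8 7
f 8 2 9
f 4 10 5
f 4 5 3
f 4 3 7
f 4 7 9
f 4 9 10
f 5 10 6
f 3 5 12
f 7 3 11
f 9 7 8
f 10 9 2
f 14 13 16
f 14 16 15
f 16 13 17
f 16 17 15
f 17 13 18
f 17 18 15
f 18 13 19
f 18 19 15
f 19 13 20
f 19 20 15
f 20 13 21
f 20 21 15
f 21 13 22
f 21 22 15
f 22 13 23
f 22 23 15
f 23 13 24
f 23 24 15
f 24 13 25
f 24 25 15
f 25 13 26
f 25 26 15
f 26 13 27
f 26 27 15
f 27 13 28
f 27 28 15
f 28 13 29
f 28 29 15
f 29 13 14
f 29 14 15



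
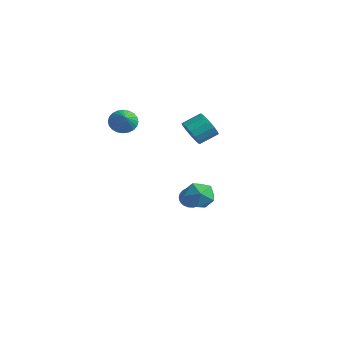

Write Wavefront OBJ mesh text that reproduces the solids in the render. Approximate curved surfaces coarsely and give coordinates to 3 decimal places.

v -4.068 -2.393 3.273
v -3.531 -1.931 2.999
v -3.152 -2.987 4.067
v -3.629 -1.774 3.23
v -3.795 -1.711 3.468
v -4.002 -1.752 3.677
v -4.219 -1.891 3.824
v -4.413 -2.105 3.887
v -4.555 -2.364 3.857
v -4.622 -2.627 3.738
v -4.606 -2.855 3.548
v -4.507 -3.012 3.317
v -4.342 -3.075 3.079
v -4.135 -3.034 2.87
v -3.918 -2.895 2.723
v -3.724 -2.68 2.66
v -3.582 -2.421 2.69
v -3.514 -2.158 2.809
v -3.001 1.094 1.797
v -2.41 1.21 1.241
v -2.087 2.182 1.787
v -2.679 2.066 2.343
v -2.749 1.411 1.084
v -2.427 2.383 1.63
v -3.156 1.527 1.118
v -2.834 2.499 1.664
v -3.521 1.527 1.334
v -3.199 2.499 1.88
v -3.747 1.411 1.674
v -3.425 2.382 2.22
v -3.773 1.21 2.047
v -3.451 2.181 2.593
v -3.593 0.978 2.353
v -3.27 1.95 2.899
v -3.253 0.777 2.51
v -2.931 1.749 3.056
v -2.846 0.661 2.476
v -2.524 1.633 3.022
v -2.481 0.661 2.26
v -2.159 1.633 2.806
v -2.255 0.778 1.92
v -1.933 1.749 2.466
v -2.229 0.979 1.547
v -1.907 1.95 2.093
v -1.891 0.841 -1.335
v -0.979 0.758 -1.096
v -1.701 -0.218 -2.424
v -0.789 -0.301 -2.185
v -1.462 -0.606 -1.594
v -1.58 0.048 -0.921
v -1.1 0.492 -2.599
v -1.218 1.146 -1.926
v -0.49 0.543 -1.877
v -0.714 -0.136 -1.257
v -1.966 0.676 -2.263
v -2.19 -0.003 -1.643
v -4.545 2.454 -3.884
v -4.172 2.255 -4.429
v -3.375 1.286 -2.656
v -4.03 2.488 -4.342
v -3.977 2.716 -4.176
v -4.022 2.899 -3.959
v -4.158 3.004 -3.73
v -4.36 3.015 -3.527
v -4.595 2.929 -3.385
v -4.82 2.76 -3.33
v -4.999 2.539 -3.371
v -5.098 2.303 -3.501
v -5.102 2.094 -3.696
v -5.01 1.946 -3.925
v -4.837 1.887 -4.146
v -4.614 1.926 -4.322
v -4.379 2.056 -4.422
f 2 1 4
f 2 4 3
f 4 1 5
f 4 5 3
f 5 1 6
f 5 6 3
f 6 1 7
f 6 7 3
f 7 1 8
f 7 8 3
f 8 1 9
f 8 9 3
f 9 1 10
f 9 10 3
f 10 1 11
f 10 11 3
f 11 1 12
f 11 12 3
f 12 1 13
f 12 13 3
f 13 1 14
f 13 14 3
f 14 1 15
f 14 15 3
f 15 1 16
f 15 16 3
f 16 1 17
f 16 17 3
f 17 1 18
f 17 18 3
f 18 1 2
f 18 2 3
f 20 19 23
f 20 23 21
f 21 23 24
f 21 24 22
f 23 19 25
f 23 25 24
f 24 25 26
f 24 26 22
f 25 19 27
f 25 27 26
f 26 27 28
f 26 28 22
f 27 19 29
f 27 29 28
f 28 29 30
f 28 30 22
f 29 19 31
f 29 31 30
f 30 31 32
f 30 32 22
f 31 19 33
f 31 33 32
f 32 33 34
f 32 34 22
f 33 19 35
f 33 35 34
f 34 35 36
f 34 36 22
f 35 19 37
f 35 37 36
f 36 37 38
f 36 38 22
f 37 19 39
f 37 39 38
f 38 39 40
f 38 40 22
f 39 19 41
f 39 41 40
f 40 41 42
f 40 42 22
f 41 19 43
f 41 43 42
f 42 43 44
f 42 44 22
f 43 19 20
f 43 20 44
f 44 20 21
f 44 21 22
f 45 56 50
f 45 50 46
f 45 46 52
f 45 52 55
f 45 55 56
f 46 50 54
f 50 56 49
f 56 55 47
f 55 52 51
f 52 46 53
f 48 54 49
f 48 49 47
f 48 47 51
f 48 51 53
f 48 53 54
f 49 54 50
f 47 49 56
f 51 47 55
f 53 51 52
f 54 53 46
f 58 57 60
f 58 60 59
f 60 57 61
f 60 61 59
f 61 57 62
f 61 62 59
f 62 57 63
f 62 63 59
f 63 57 64
f 63 64 59
f 64 57 65
f 64 65 59
f 65 57 66
f 65 66 59
f 66 57 67
f 66 67 59
f 67 57 68
f 67 68 59
f 68 57 69
f 68 69 59
f 69 57 70
f 69 70 59
f 70 57 71
f 70 71 59
f 71 57 72
f 71 72 59
f 72 57 73
f 72 73 59
f 73 57 58
f 73 58 59



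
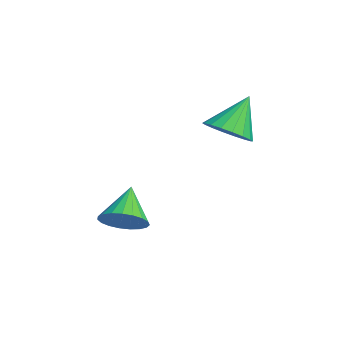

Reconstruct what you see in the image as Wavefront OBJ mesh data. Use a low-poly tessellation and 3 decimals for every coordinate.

v 1.447 -1.081 -0.247
v 2.038 -1.258 0.408
v 0.373 -0.539 0.867
v 2.124 -0.904 0.319
v 2.093 -0.582 0.132
v 1.95 -0.346 -0.121
v 1.72 -0.236 -0.395
v 1.443 -0.274 -0.644
v 1.167 -0.45 -0.824
v 0.939 -0.736 -0.905
v 0.799 -1.081 -0.872
v 0.771 -1.427 -0.73
v 0.86 -1.713 -0.506
v 1.051 -1.889 -0.236
v 1.31 -1.926 0.032
v 1.592 -1.817 0.251
v 1.85 -1.58 0.384
v 0.386 2.872 3.114
v 1.072 2.427 3.618
v -0.086 3.788 4.566
v 1.273 2.772 3.466
v 1.299 3.136 3.244
v 1.144 3.448 2.997
v 0.839 3.646 2.773
v 0.444 3.691 2.616
v 0.037 3.573 2.559
v -0.3 3.316 2.611
v -0.502 2.972 2.763
v -0.528 2.608 2.984
v -0.373 2.296 3.232
v -0.068 2.098 3.456
v 0.327 2.053 3.612
v 0.734 2.171 3.67
f 2 1 4
f 2 4 3
f 4 1 5
f 4 5 3
f 5 1 6
f 5 6 3
f 6 1 7
f 6 7 3
f 7 1 8
f 7 8 3
f 8 1 9
f 8 9 3
f 9 1 10
f 9 10 3
f 10 1 11
f 10 11 3
f 11 1 12
f 11 12 3
f 12 1 13
f 12 13 3
f 13 1 14
f 13 14 3
f 14 1 15
f 14 15 3
f 15 1 16
f 15 16 3
f 16 1 17
f 16 17 3
f 17 1 2
f 17 2 3
f 19 18 21
f 19 21 20
f 21 18 22
f 21 22 20
f 22 18 23
f 22 23 20
f 23 18 24
f 23 24 20
f 24 18 25
f 24 25 20
f 25 18 26
f 25 26 20
f 26 18 27
f 26 27 20
f 27 18 28
f 27 28 20
f 28 18 29
f 28 29 20
f 29 18 30
f 29 30 20
f 30 18 31
f 30 31 20
f 31 18 32
f 31 32 20
f 32 18 33
f 32 33 20
f 33 18 19
f 33 19 20



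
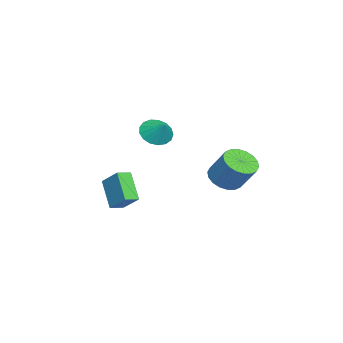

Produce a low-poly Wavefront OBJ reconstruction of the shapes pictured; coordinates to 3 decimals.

v -0.626 -3.555 -4.46
v -1.761 -4.307 -2.888
v -1.294 -2.936 -4.647
v -2.43 -3.688 -3.074
v 0.09 -2.472 -3.426
v -1.046 -3.224 -1.853
v -0.579 -1.853 -3.612
v -1.714 -2.605 -2.04
v 0.843 -0.505 2.14
v 1.631 -1.04 1.871
v 1.517 0.085 2.94
v 1.646 -0.665 1.583
v 1.476 -0.253 1.422
v 1.162 0.102 1.425
v 0.774 0.317 1.593
v 0.403 0.345 1.886
v 0.132 0.177 2.237
v 0.024 -0.146 2.566
v 0.104 -0.552 2.797
v 0.354 -0.947 2.878
v 0.715 -1.24 2.79
v 1.106 -1.365 2.553
v 1.437 -1.293 2.222
v -0.79 2.992 -1.581
v 0.088 3.307 -2.145
v 0.728 4.322 -0.583
v -0.15 4.008 -0.019
v -0.233 3.657 -2.241
v 0.407 4.673 -0.679
v -0.665 3.876 -2.207
v -0.025 4.891 -0.644
v -1.121 3.92 -2.048
v -0.481 4.935 -0.486
v -1.512 3.78 -1.797
v -0.872 4.795 -0.235
v -1.76 3.484 -1.503
v -1.12 4.499 0.059
v -1.815 3.091 -1.225
v -1.175 4.106 0.337
v -1.668 2.678 -1.017
v -1.028 3.693 0.545
v -1.347 2.327 -0.921
v -0.707 3.343 0.641
v -0.915 2.109 -0.956
v -0.275 3.124 0.607
v -0.459 2.065 -1.114
v 0.181 3.08 0.448
v -0.068 2.205 -1.365
v 0.572 3.22 0.197
v 0.18 2.501 -1.659
v 0.82 3.516 -0.097
v 0.235 2.894 -1.937
v 0.875 3.909 -0.375
f 2 4 1
f 5 2 1
f 1 4 3
f 3 5 1
f 2 8 4
f 6 2 5
f 6 8 2
f 4 8 3
f 7 5 3
f 3 8 7
f 7 6 5
f 8 6 7
f 10 9 12
f 10 12 11
f 12 9 13
f 12 13 11
f 13 9 14
f 13 14 11
f 14 9 15
f 14 15 11
f 15 9 16
f 15 16 11
f 16 9 17
f 16 17 11
f 17 9 18
f 17 18 11
f 18 9 19
f 18 19 11
f 19 9 20
f 19 20 11
f 20 9 21
f 20 21 11
f 21 9 22
f 21 22 11
f 22 9 23
f 22 23 11
f 23 9 10
f 23 10 11
f 25 24 28
f 25 28 26
f 26 28 29
f 26 29 27
f 28 24 30
f 28 30 29
f 29 30 31
f 29 31 27
f 30 24 32
f 30 32 31
f 31 32 33
f 31 33 27
f 32 24 34
f 32 34 33
f 33 34 35
f 33 35 27
f 34 24 36
f 34 36 35
f 35 36 37
f 35 37 27
f 36 24 38
f 36 38 37
f 37 38 39
f 37 39 27
f 38 24 40
f 38 40 39
f 39 40 41
f 39 41 27
f 40 24 42
f 40 42 41
f 41 42 43
f 41 43 27
f 42 24 44
f 42 44 43
f 43 44 45
f 43 45 27
f 44 24 46
f 44 46 45
f 45 46 47
f 45 47 27
f 46 24 48
f 46 48 47
f 47 48 49
f 47 49 27
f 48 24 50
f 48 50 49
f 49 50 51
f 49 51 27
f 50 24 52
f 50 52 51
f 51 52 53
f 51 53 27
f 52 24 25
f 52 25 53
f 53 25 26
f 53 26 27



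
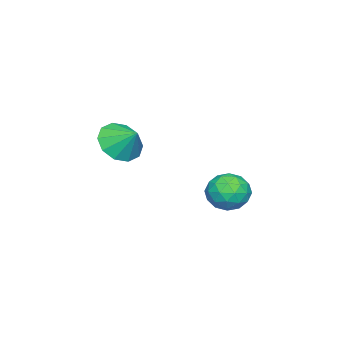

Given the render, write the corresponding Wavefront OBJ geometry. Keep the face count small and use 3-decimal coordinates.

v -3.758 -3.421 -1.996
v -3.077 -3.935 -1.652
v -3.502 -2.619 -1.304
v -2.866 -3.63 -2.083
v -2.995 -3.246 -2.481
v -3.416 -2.928 -2.694
v -3.967 -2.798 -2.64
v -4.438 -2.907 -2.341
v -4.649 -3.212 -1.91
v -4.52 -3.597 -1.512
v -4.099 -3.914 -1.299
v -3.548 -4.044 -1.352
v -3.893 1.09 -3.856
v -3.311 1.605 -3.565
v -3.429 0.115 -3.055
v -2.847 0.63 -2.764
v -3.646 0.758 -2.577
v -3.933 1.361 -3.071
v -2.807 0.359 -3.549
v -3.094 0.962 -4.043
v -2.64 1.154 -3.375
v -3.158 1.401 -2.774
v -3.582 0.319 -3.846
v -4.1 0.566 -3.245
v -3.643 1.433 -3.78
v -3.097 0.287 -2.84
v -3.567 0.362 -2.729
v -3.225 0.665 -2.558
v -4.008 1.289 -3.491
v -3.666 1.592 -3.319
v -3.863 1.094 -2.739
v -3.074 0.128 -3.301
v -2.732 0.431 -3.129
v -3.515 1.055 -4.062
v -3.173 1.358 -3.891
v -2.877 0.626 -3.881
v -2.906 1.471 -3.498
v -2.633 0.898 -3.027
v -2.61 0.739 -3.488
v -2.778 1.093 -3.779
v -3.211 1.616 -3.145
v -2.938 1.043 -2.674
v -3.408 1.118 -2.564
v -3.576 1.472 -2.855
v -2.816 1.351 -3.033
v -3.802 0.677 -3.946
v -3.529 0.104 -3.475
v -3.164 0.248 -3.765
v -3.332 0.602 -4.056
v -4.107 0.822 -3.593
v -3.834 0.249 -3.122
v -3.962 0.627 -2.841
v -4.13 0.981 -3.132
v -3.924 0.369 -3.587
f 2 1 4
f 2 4 3
f 4 1 5
f 4 5 3
f 5 1 6
f 5 6 3
f 6 1 7
f 6 7 3
f 7 1 8
f 7 8 3
f 8 1 9
f 8 9 3
f 9 1 10
f 9 10 3
f 10 1 11
f 10 11 3
f 11 1 12
f 11 12 3
f 12 1 2
f 12 2 3
f 13 50 29
f 50 24 53
f 29 53 18
f 50 53 29
f 13 29 25
f 29 18 30
f 25 30 14
f 29 30 25
f 13 25 34
f 25 14 35
f 34 35 20
f 25 35 34
f 13 34 46
f 34 20 49
f 46 49 23
f 34 49 46
f 13 46 50
f 46 23 54
f 50 54 24
f 46 54 50
f 14 30 41
f 30 18 44
f 41 44 22
f 30 44 41
f 18 53 31
f 53 24 52
f 31 52 17
f 53 52 31
f 24 54 51
f 54 23 47
f 51 47 15
f 54 47 51
f 23 49 48
f 49 20 36
f 48 36 19
f 49 36 48
f 20 35 40
f 35 14 37
f 40 37 21
f 35 37 40
f 16 42 28
f 42 22 43
f 28 43 17
f 42 43 28
f 16 28 26
f 28 17 27
f 26 27 15
f 28 27 26
f 16 26 33
f 26 15 32
f 33 32 19
f 26 32 33
f 16 33 38
f 33 19 39
f 38 39 21
f 33 39 38
f 16 38 42
f 38 21 45
f 42 45 22
f 38 45 42
f 17 43 31
f 43 22 44
f 31 44 18
f 43 44 31
f 15 27 51
f 27 17 52
f 51 52 24
f 27 52 51
f 19 32 48
f 32 15 47
f 48 47 23
f 32 47 48
f 21 39 40
f 39 19 36
f 40 36 20
f 39 36 40
f 22 45 41
f 45 21 37
f 41 37 14
f 45 37 41



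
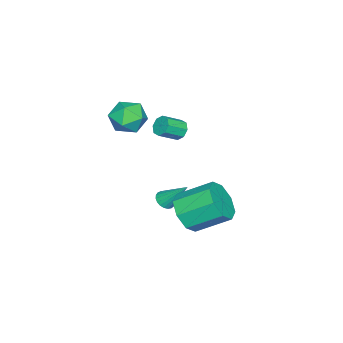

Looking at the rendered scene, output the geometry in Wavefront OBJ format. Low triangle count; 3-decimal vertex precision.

v -0.287 0.983 -2.844
v 0.089 1.615 -3.621
v -0.416 3.108 -2.653
v -0.793 2.477 -1.876
v -0.698 1.419 -3.731
v -1.204 2.912 -2.762
v -1.245 0.968 -3.321
v -1.751 2.461 -2.352
v -1.231 0.526 -2.632
v -1.736 2.019 -1.663
v -0.664 0.352 -2.067
v -1.169 1.845 -1.099
v 0.124 0.548 -1.958
v -0.382 2.041 -0.989
v 0.671 0.999 -2.368
v 0.165 2.492 -1.399
v 0.656 1.441 -3.057
v 0.151 2.934 -2.088
v -2.157 -0.943 -3.866
v -1.792 -1.238 -3.62
v -2.103 0.183 -2.594
v -1.668 -1.105 -3.744
v -1.628 -0.944 -3.889
v -1.68 -0.782 -4.029
v -1.814 -0.648 -4.142
v -2.008 -0.566 -4.207
v -2.227 -0.548 -4.213
v -2.435 -0.599 -4.159
v -2.594 -0.709 -4.054
v -2.678 -0.86 -3.917
v -2.672 -1.025 -3.771
v -2.577 -1.176 -3.642
v -2.41 -1.287 -3.551
v -2.198 -1.338 -3.515
v -1.98 -1.321 -3.539
v -1.214 -1.298 2.008
v -0.432 -1.166 2.543
v -0.908 -2.814 1.937
v -0.126 -2.682 2.472
v -0.995 -2.573 2.859
v -1.184 -1.636 2.902
v -0.156 -2.344 1.578
v -0.345 -1.407 1.621
v 0.222 -1.812 2.277
v -0.297 -1.953 3.069
v -1.043 -2.027 1.411
v -1.562 -2.168 2.203
v -2.347 -0.329 0.881
v -1.972 0.059 0.777
v -1.237 -0.502 1.335
v -1.613 -0.891 1.439
v -2.186 0.132 1.132
v -1.451 -0.429 1.691
v -2.494 -0.065 1.34
v -1.76 -0.626 1.898
v -2.717 -0.417 1.279
v -1.982 -0.978 1.837
v -2.723 -0.718 0.985
v -1.988 -1.279 1.543
v -2.509 -0.791 0.629
v -1.774 -1.352 1.188
v -2.2 -0.594 0.422
v -1.466 -1.155 0.98
v -1.978 -0.242 0.483
v -1.243 -0.803 1.041
f 2 1 5
f 2 5 3
f 3 5 6
f 3 6 4
f 5 1 7
f 5 7 6
f 6 7 8
f 6 8 4
f 7 1 9
f 7 9 8
f 8 9 10
f 8 10 4
f 9 1 11
f 9 11 10
f 10 11 12
f 10 12 4
f 11 1 13
f 11 13 12
f 12 13 14
f 12 14 4
f 13 1 15
f 13 15 14
f 14 15 16
f 14 16 4
f 15 1 17
f 15 17 16
f 16 17 18
f 16 18 4
f 17 1 2
f 17 2 18
f 18 2 3
f 18 3 4
f 20 19 22
f 20 22 21
f 22 19 23
f 22 23 21
f 23 19 24
f 23 24 21
f 24 19 25
f 24 25 21
f 25 19 26
f 25 26 21
f 26 19 27
f 26 27 21
f 27 19 28
f 27 28 21
f 28 19 29
f 28 29 21
f 29 19 30
f 29 30 21
f 30 19 31
f 30 31 21
f 31 19 32
f 31 32 21
f 32 19 33
f 32 33 21
f 33 19 34
f 33 34 21
f 34 19 35
f 34 35 21
f 35 19 20
f 35 20 21
f 36 47 41
f 36 41 37
f 36 37 43
f 36 43 46
f 36 46 47
f 37 41 45
f 41 47 40
f 47 46 38
f 46 43 42
f 43 37 44
f 39 45 40
f 39 40 38
f 39 38 42
f 39 42 44
f 39 44 45
f 40 45 41
f 38 40 47
f 42 38 46
f 44 42 43
f 45 44 37
f 49 48 52
f 49 52 50
f 50 52 53
f 50 53 51
f 52 48 54
f 52 54 53
f 53 54 55
f 53 55 51
f 54 48 56
f 54 56 55
f 55 56 57
f 55 57 51
f 56 48 58
f 56 58 57
f 57 58 59
f 57 59 51
f 58 48 60
f 58 60 59
f 59 60 61
f 59 61 51
f 60 48 62
f 60 62 61
f 61 62 63
f 61 63 51
f 62 48 64
f 62 64 63
f 63 64 65
f 63 65 51
f 64 48 49
f 64 49 65
f 65 49 50
f 65 50 51



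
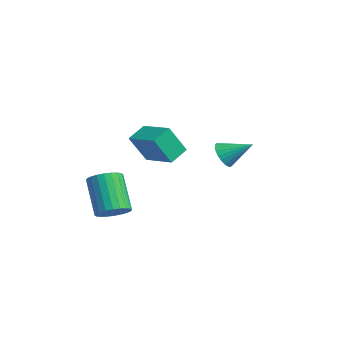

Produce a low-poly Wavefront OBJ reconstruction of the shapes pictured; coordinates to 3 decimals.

v -0.431 -2.141 1.854
v -0.368 -2.923 3.167
v -0.823 -1.35 2.343
v -0.76 -2.132 3.657
v 1.06 -1.568 2.123
v 1.123 -2.35 3.437
v 0.668 -0.777 2.613
v 0.731 -1.559 3.926
v -1.66 1.775 1.252
v -1.129 1.754 0.766
v -0.96 2.825 1.968
v -1.3 1.945 0.652
v -1.525 2.111 0.629
v -1.771 2.226 0.701
v -2 2.272 0.857
v -2.178 2.243 1.073
v -2.276 2.142 1.316
v -2.28 1.986 1.55
v -2.19 1.797 1.738
v -2.019 1.606 1.852
v -1.794 1.44 1.874
v -1.548 1.325 1.802
v -1.319 1.279 1.646
v -1.142 1.308 1.43
v -1.043 1.409 1.187
v -1.039 1.565 0.954
v -0.993 -3.414 -1.222
v -0.432 -3.027 -0.822
v -1.606 -3.02 0.821
v -2.167 -3.406 0.422
v -0.594 -2.793 -0.94
v -1.768 -2.786 0.704
v -0.817 -2.653 -1.1
v -1.992 -2.646 0.544
v -1.067 -2.629 -1.278
v -2.242 -2.622 0.365
v -1.306 -2.725 -1.449
v -2.48 -2.717 0.195
v -1.497 -2.925 -1.584
v -2.671 -2.918 0.06
v -1.611 -3.2 -1.665
v -2.785 -3.193 -0.021
v -1.631 -3.507 -1.678
v -2.806 -3.5 -0.034
v -1.554 -3.8 -1.621
v -2.728 -3.793 0.022
v -1.392 -4.034 -1.504
v -2.566 -4.027 0.14
v -1.168 -4.174 -1.344
v -2.343 -4.167 0.3
v -0.918 -4.198 -1.165
v -2.093 -4.191 0.478
v -0.68 -4.103 -0.995
v -1.854 -4.095 0.649
v -0.489 -3.902 -0.86
v -1.663 -3.895 0.784
v -0.375 -3.627 -0.779
v -1.549 -3.62 0.865
v -0.354 -3.32 -0.766
v -1.529 -3.313 0.878
f 2 4 1
f 5 2 1
f 1 4 3
f 3 5 1
f 2 8 4
f 6 2 5
f 6 8 2
f 4 8 3
f 7 5 3
f 3 8 7
f 7 6 5
f 8 6 7
f 10 9 12
f 10 12 11
f 12 9 13
f 12 13 11
f 13 9 14
f 13 14 11
f 14 9 15
f 14 15 11
f 15 9 16
f 15 16 11
f 16 9 17
f 16 17 11
f 17 9 18
f 17 18 11
f 18 9 19
f 18 19 11
f 19 9 20
f 19 20 11
f 20 9 21
f 20 21 11
f 21 9 22
f 21 22 11
f 22 9 23
f 22 23 11
f 23 9 24
f 23 24 11
f 24 9 25
f 24 25 11
f 25 9 26
f 25 26 11
f 26 9 10
f 26 10 11
f 28 27 31
f 28 31 29
f 29 31 32
f 29 32 30
f 31 27 33
f 31 33 32
f 32 33 34
f 32 34 30
f 33 27 35
f 33 35 34
f 34 35 36
f 34 36 30
f 35 27 37
f 35 37 36
f 36 37 38
f 36 38 30
f 37 27 39
f 37 39 38
f 38 39 40
f 38 40 30
f 39 27 41
f 39 41 40
f 40 41 42
f 40 42 30
f 41 27 43
f 41 43 42
f 42 43 44
f 42 44 30
f 43 27 45
f 43 45 44
f 44 45 46
f 44 46 30
f 45 27 47
f 45 47 46
f 46 47 48
f 46 48 30
f 47 27 49
f 47 49 48
f 48 49 50
f 48 50 30
f 49 27 51
f 49 51 50
f 50 51 52
f 50 52 30
f 51 27 53
f 51 53 52
f 52 53 54
f 52 54 30
f 53 27 55
f 53 55 54
f 54 55 56
f 54 56 30
f 55 27 57
f 55 57 56
f 56 57 58
f 56 58 30
f 57 27 59
f 57 59 58
f 58 59 60
f 58 60 30
f 59 27 28
f 59 28 60
f 60 28 29
f 60 29 30



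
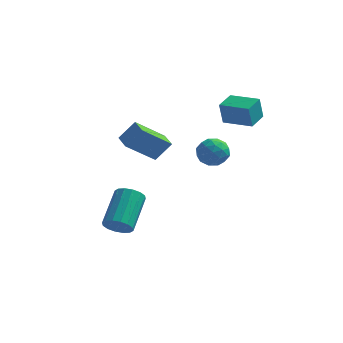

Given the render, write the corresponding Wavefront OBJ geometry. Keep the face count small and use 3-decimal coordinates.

v 0.303 -1.552 2.119
v 0.832 -1.146 2.199
v 0.968 -2.414 2.101
v 1.497 -2.008 2.181
v 1.059 -2.093 2.685
v 0.648 -1.561 2.696
v 1.152 -1.999 1.604
v 0.741 -1.467 1.615
v 1.357 -1.422 1.881
v 1.3 -1.48 2.549
v 0.5 -2.08 1.751
v 0.443 -2.138 2.419
v 0.509 -1.273 2.161
v 1.291 -2.287 2.139
v 1.033 -2.337 2.435
v 1.345 -2.098 2.483
v 0.401 -1.517 2.453
v 0.712 -1.278 2.5
v 0.846 -1.835 2.785
v 1.088 -2.282 1.8
v 1.399 -2.043 1.847
v 0.455 -1.462 1.817
v 0.767 -1.223 1.865
v 0.954 -1.725 1.515
v 1.129 -1.196 2.021
v 1.52 -1.703 2.01
v 1.317 -1.698 1.671
v 1.075 -1.385 1.678
v 1.096 -1.231 2.414
v 1.486 -1.737 2.403
v 1.229 -1.788 2.699
v 0.987 -1.475 2.706
v 1.404 -1.393 2.227
v 0.314 -1.823 1.897
v 0.704 -2.329 1.886
v 0.813 -2.085 1.594
v 0.571 -1.772 1.601
v 0.28 -1.857 2.29
v 0.671 -2.364 2.279
v 0.725 -2.175 2.622
v 0.483 -1.862 2.629
v 0.396 -2.167 2.073
v -3.021 -1.092 -2.861
v -2.431 -0.983 -3.052
v -2.388 0.502 -2.07
v -2.979 0.392 -1.879
v -2.62 -0.833 -3.271
v -2.577 0.652 -2.29
v -2.916 -0.752 -3.38
v -2.874 0.733 -2.399
v -3.241 -0.762 -3.35
v -3.198 0.722 -2.369
v -3.507 -0.861 -3.189
v -3.464 0.623 -2.208
v -3.642 -1.022 -2.94
v -3.6 0.463 -1.959
v -3.612 -1.202 -2.67
v -3.569 0.283 -1.688
v -3.423 -1.352 -2.45
v -3.38 0.133 -1.469
v -3.126 -1.433 -2.341
v -3.084 0.052 -1.36
v -2.802 -1.422 -2.371
v -2.759 0.062 -1.39
v -2.536 -1.323 -2.532
v -2.493 0.161 -1.551
v -2.4 -1.163 -2.781
v -2.358 0.322 -1.8
v 0 3.156 1.202
v -0.124 3.01 2.214
v 0.22 4.057 1.359
v 0.096 3.911 2.371
v 1.264 2.829 1.309
v 1.14 2.683 2.321
v 1.484 3.73 1.466
v 1.36 3.584 2.478
v -3.534 1.577 0.139
v -2.949 1.913 0.943
v -4.018 2.22 0.222
v -3.433 2.556 1.027
v -2.567 2.444 -0.927
v -1.982 2.78 -0.122
v -3.051 3.087 -0.843
v -2.466 3.423 -0.039
f 1 38 17
f 38 12 41
f 17 41 6
f 38 41 17
f 1 17 13
f 17 6 18
f 13 18 2
f 17 18 13
f 1 13 22
f 13 2 23
f 22 23 8
f 13 23 22
f 1 22 34
f 22 8 37
f 34 37 11
f 22 37 34
f 1 34 38
f 34 11 42
f 38 42 12
f 34 42 38
f 2 18 29
f 18 6 32
f 29 32 10
f 18 32 29
f 6 41 19
f 41 12 40
f 19 40 5
f 41 40 19
f 12 42 39
f 42 11 35
f 39 35 3
f 42 35 39
f 11 37 36
f 37 8 24
f 36 24 7
f 37 24 36
f 8 23 28
f 23 2 25
f 28 25 9
f 23 25 28
f 4 30 16
f 30 10 31
f 16 31 5
f 30 31 16
f 4 16 14
f 16 5 15
f 14 15 3
f 16 15 14
f 4 14 21
f 14 3 20
f 21 20 7
f 14 20 21
f 4 21 26
f 21 7 27
f 26 27 9
f 21 27 26
f 4 26 30
f 26 9 33
f 30 33 10
f 26 33 30
f 5 31 19
f 31 10 32
f 19 32 6
f 31 32 19
f 3 15 39
f 15 5 40
f 39 40 12
f 15 40 39
f 7 20 36
f 20 3 35
f 36 35 11
f 20 35 36
f 9 27 28
f 27 7 24
f 28 24 8
f 27 24 28
f 10 33 29
f 33 9 25
f 29 25 2
f 33 25 29
f 44 43 47
f 44 47 45
f 45 47 48
f 45 48 46
f 47 43 49
f 47 49 48
f 48 49 50
f 48 50 46
f 49 43 51
f 49 51 50
f 50 51 52
f 50 52 46
f 51 43 53
f 51 53 52
f 52 53 54
f 52 54 46
f 53 43 55
f 53 55 54
f 54 55 56
f 54 56 46
f 55 43 57
f 55 57 56
f 56 57 58
f 56 58 46
f 57 43 59
f 57 59 58
f 58 59 60
f 58 60 46
f 59 43 61
f 59 61 60
f 60 61 62
f 60 62 46
f 61 43 63
f 61 63 62
f 62 63 64
f 62 64 46
f 63 43 65
f 63 65 64
f 64 65 66
f 64 66 46
f 65 43 67
f 65 67 66
f 66 67 68
f 66 68 46
f 67 43 44
f 67 44 68
f 68 44 45
f 68 45 46
f 70 72 69
f 73 70 69
f 69 72 71
f 71 73 69
f 70 76 72
f 74 70 73
f 74 76 70
f 72 76 71
f 75 73 71
f 71 76 75
f 75 74 73
f 76 74 75
f 78 80 77
f 81 78 77
f 77 80 79
f 79 81 77
f 78 84 80
f 82 78 81
f 82 84 78
f 80 84 79
f 83 81 79
f 79 84 83
f 83 82 81
f 84 82 83



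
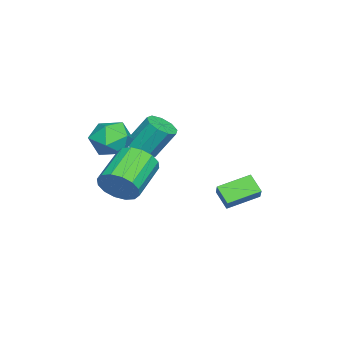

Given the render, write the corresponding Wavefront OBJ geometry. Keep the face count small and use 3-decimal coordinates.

v -0.622 3.097 -2.637
v -1.152 2.439 -1.918
v 0.135 3.347 -1.85
v -0.395 2.688 -1.131
v 0.355 1.752 -3.149
v -0.175 1.093 -2.43
v 1.112 2.001 -2.362
v 0.582 1.343 -1.643
v 4.329 -2.16 -0.316
v 4.769 -1.821 0.586
v 2.832 -1.521 1.419
v 2.391 -1.86 0.516
v 4.707 -1.369 0.28
v 2.77 -1.07 1.113
v 4.544 -1.13 -0.186
v 2.606 -0.831 0.647
v 4.323 -1.166 -0.687
v 2.386 -0.867 0.146
v 4.104 -1.469 -1.088
v 2.166 -1.17 -0.255
v 3.945 -1.956 -1.283
v 2.007 -1.657 -0.45
v 3.888 -2.499 -1.219
v 1.951 -2.199 -0.386
v 3.95 -2.95 -0.913
v 2.013 -2.651 -0.08
v 4.114 -3.189 -0.447
v 2.176 -2.89 0.386
v 4.334 -3.153 0.054
v 2.397 -2.854 0.887
v 4.554 -2.85 0.455
v 2.616 -2.551 1.288
v 4.713 -2.363 0.65
v 2.775 -2.064 1.483
v -1.782 -3.062 -0.851
v -1.104 -2.557 -1.059
v -1.341 -1.594 0.502
v -2.018 -2.098 0.711
v -1.606 -2.325 -1.279
v -1.843 -1.361 0.283
v -2.19 -2.437 -1.298
v -2.427 -1.474 0.263
v -2.583 -2.842 -1.108
v -2.82 -1.878 0.453
v -2.601 -3.349 -0.798
v -2.838 -2.386 0.764
v -2.235 -3.722 -0.512
v -2.472 -2.759 1.049
v -1.658 -3.786 -0.385
v -1.894 -2.822 1.176
v -1.138 -3.511 -0.476
v -1.375 -2.547 1.086
v -0.919 -3.026 -0.742
v -1.156 -2.062 0.819
v 2.035 -2.684 0.632
v 2.669 -3.296 1.365
v 0.511 -3.564 1.215
v 1.145 -4.176 1.948
v 0.994 -3.053 2.121
v 1.936 -2.509 1.76
v 1.244 -4.351 0.82
v 2.186 -3.807 0.459
v 2.18 -4.326 1.481
v 2.025 -3.524 2.285
v 1.155 -3.336 0.295
v 1 -2.534 1.099
f 2 4 1
f 5 2 1
f 1 4 3
f 3 5 1
f 2 8 4
f 6 2 5
f 6 8 2
f 4 8 3
f 7 5 3
f 3 8 7
f 7 6 5
f 8 6 7
f 10 9 13
f 10 13 11
f 11 13 14
f 11 14 12
f 13 9 15
f 13 15 14
f 14 15 16
f 14 16 12
f 15 9 17
f 15 17 16
f 16 17 18
f 16 18 12
f 17 9 19
f 17 19 18
f 18 19 20
f 18 20 12
f 19 9 21
f 19 21 20
f 20 21 22
f 20 22 12
f 21 9 23
f 21 23 22
f 22 23 24
f 22 24 12
f 23 9 25
f 23 25 24
f 24 25 26
f 24 26 12
f 25 9 27
f 25 27 26
f 26 27 28
f 26 28 12
f 27 9 29
f 27 29 28
f 28 29 30
f 28 30 12
f 29 9 31
f 29 31 30
f 30 31 32
f 30 32 12
f 31 9 33
f 31 33 32
f 32 33 34
f 32 34 12
f 33 9 10
f 33 10 34
f 34 10 11
f 34 11 12
f 36 35 39
f 36 39 37
f 37 39 40
f 37 40 38
f 39 35 41
f 39 41 40
f 40 41 42
f 40 42 38
f 41 35 43
f 41 43 42
f 42 43 44
f 42 44 38
f 43 35 45
f 43 45 44
f 44 45 46
f 44 46 38
f 45 35 47
f 45 47 46
f 46 47 48
f 46 48 38
f 47 35 49
f 47 49 48
f 48 49 50
f 48 50 38
f 49 35 51
f 49 51 50
f 50 51 52
f 50 52 38
f 51 35 53
f 51 53 52
f 52 53 54
f 52 54 38
f 53 35 36
f 53 36 54
f 54 36 37
f 54 37 38
f 55 66 60
f 55 60 56
f 55 56 62
f 55 62 65
f 55 65 66
f 56 60 64
f 60 66 59
f 66 65 57
f 65 62 61
f 62 56 63
f 58 64 59
f 58 59 57
f 58 57 61
f 58 61 63
f 58 63 64
f 59 64 60
f 57 59 66
f 61 57 65
f 63 61 62
f 64 63 56

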